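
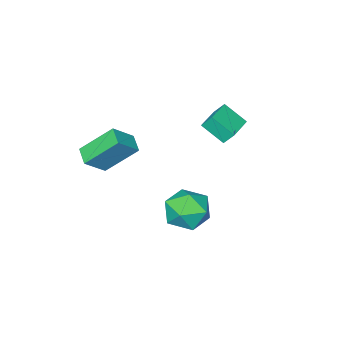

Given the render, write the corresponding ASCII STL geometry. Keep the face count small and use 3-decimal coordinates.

solid 
facet normal -0.979 0.086 -0.185
outer loop
vertex 0.008 1.575 -2.495
vertex -0.127 0.362 -2.341
vertex -0.242 1.121 -1.38
endloop
endfacet
facet normal -0.723 0.681 0.115
outer loop
vertex 0.008 1.575 -2.495
vertex -0.242 1.121 -1.38
vertex 0.586 2.022 -1.506
endloop
endfacet
facet normal -0.202 0.931 -0.303
outer loop
vertex 0.008 1.575 -2.495
vertex 0.586 2.022 -1.506
vertex 1.213 1.82 -2.545
endloop
endfacet
facet normal -0.136 0.491 -0.861
outer loop
vertex 0.008 1.575 -2.495
vertex 1.213 1.82 -2.545
vertex 0.772 0.794 -3.061
endloop
endfacet
facet normal -0.616 -0.031 -0.787
outer loop
vertex 0.008 1.575 -2.495
vertex 0.772 0.794 -3.061
vertex -0.127 0.362 -2.341
endloop
endfacet
facet normal -0.437 0.506 0.744
outer loop
vertex 0.586 2.022 -1.506
vertex -0.242 1.121 -1.38
vertex 0.808 1.086 -0.739
endloop
endfacet
facet normal -0.850 -0.458 0.260
outer loop
vertex -0.242 1.121 -1.38
vertex -0.127 0.362 -2.341
vertex 0.367 0.06 -1.255
endloop
endfacet
facet normal -0.261 -0.648 -0.715
outer loop
vertex -0.127 0.362 -2.341
vertex 0.772 0.794 -3.061
vertex 0.994 -0.142 -2.294
endloop
endfacet
facet normal 0.516 0.198 -0.834
outer loop
vertex 0.772 0.794 -3.061
vertex 1.213 1.82 -2.545
vertex 1.822 0.759 -2.42
endloop
endfacet
facet normal 0.407 0.911 0.068
outer loop
vertex 1.213 1.82 -2.545
vertex 0.586 2.022 -1.506
vertex 1.707 1.518 -1.459
endloop
endfacet
facet normal 0.136 -0.491 0.861
outer loop
vertex 1.572 0.305 -1.305
vertex 0.808 1.086 -0.739
vertex 0.367 0.06 -1.255
endloop
endfacet
facet normal 0.202 -0.931 0.303
outer loop
vertex 1.572 0.305 -1.305
vertex 0.367 0.06 -1.255
vertex 0.994 -0.142 -2.294
endloop
endfacet
facet normal 0.723 -0.681 -0.115
outer loop
vertex 1.572 0.305 -1.305
vertex 0.994 -0.142 -2.294
vertex 1.822 0.759 -2.42
endloop
endfacet
facet normal 0.979 -0.086 0.185
outer loop
vertex 1.572 0.305 -1.305
vertex 1.822 0.759 -2.42
vertex 1.707 1.518 -1.459
endloop
endfacet
facet normal 0.616 0.031 0.787
outer loop
vertex 1.572 0.305 -1.305
vertex 1.707 1.518 -1.459
vertex 0.808 1.086 -0.739
endloop
endfacet
facet normal -0.516 -0.198 0.834
outer loop
vertex 0.367 0.06 -1.255
vertex 0.808 1.086 -0.739
vertex -0.242 1.121 -1.38
endloop
endfacet
facet normal -0.407 -0.911 -0.068
outer loop
vertex 0.994 -0.142 -2.294
vertex 0.367 0.06 -1.255
vertex -0.127 0.362 -2.341
endloop
endfacet
facet normal 0.437 -0.506 -0.744
outer loop
vertex 1.822 0.759 -2.42
vertex 0.994 -0.142 -2.294
vertex 0.772 0.794 -3.061
endloop
endfacet
facet normal 0.850 0.458 -0.260
outer loop
vertex 1.707 1.518 -1.459
vertex 1.822 0.759 -2.42
vertex 1.213 1.82 -2.545
endloop
endfacet
facet normal 0.261 0.648 0.715
outer loop
vertex 0.808 1.086 -0.739
vertex 1.707 1.518 -1.459
vertex 0.586 2.022 -1.506
endloop
endfacet
facet normal -0.898 -0.436 -0.056
outer loop
vertex -3.255 -1.198 2.193
vertex -3.709 -0.155 1.343
vertex -2.998 -1.64 1.513
endloop
endfacet
facet normal 0.320 -0.735 0.598
outer loop
vertex -1.651 -0.985 1.597
vertex -3.255 -1.198 2.193
vertex -2.998 -1.64 1.513
endloop
endfacet
facet normal -0.898 -0.436 -0.056
outer loop
vertex -2.998 -1.64 1.513
vertex -3.709 -0.155 1.343
vertex -3.452 -0.596 0.663
endloop
endfacet
facet normal 0.302 -0.519 -0.799
outer loop
vertex -3.452 -0.596 0.663
vertex -1.651 -0.985 1.597
vertex -2.998 -1.64 1.513
endloop
endfacet
facet normal -0.302 0.520 0.799
outer loop
vertex -3.255 -1.198 2.193
vertex -2.362 0.5 1.427
vertex -3.709 -0.155 1.343
endloop
endfacet
facet normal 0.320 -0.735 0.598
outer loop
vertex -1.908 -0.544 2.277
vertex -3.255 -1.198 2.193
vertex -1.651 -0.985 1.597
endloop
endfacet
facet normal -0.302 0.519 0.799
outer loop
vertex -1.908 -0.544 2.277
vertex -2.362 0.5 1.427
vertex -3.255 -1.198 2.193
endloop
endfacet
facet normal -0.320 0.735 -0.598
outer loop
vertex -3.709 -0.155 1.343
vertex -2.362 0.5 1.427
vertex -3.452 -0.596 0.663
endloop
endfacet
facet normal 0.302 -0.520 -0.799
outer loop
vertex -2.105 0.058 0.747
vertex -1.651 -0.985 1.597
vertex -3.452 -0.596 0.663
endloop
endfacet
facet normal -0.319 0.735 -0.598
outer loop
vertex -3.452 -0.596 0.663
vertex -2.362 0.5 1.427
vertex -2.105 0.058 0.747
endloop
endfacet
facet normal 0.898 0.437 0.056
outer loop
vertex -2.105 0.058 0.747
vertex -1.908 -0.544 2.277
vertex -1.651 -0.985 1.597
endloop
endfacet
facet normal 0.898 0.436 0.056
outer loop
vertex -2.362 0.5 1.427
vertex -1.908 -0.544 2.277
vertex -2.105 0.058 0.747
endloop
endfacet
facet normal -0.552 0.478 0.683
outer loop
vertex 2.365 -2.373 2.531
vertex 2.75 -1.509 2.238
vertex 1.31 -2.228 1.577
endloop
endfacet
facet normal -0.388 -0.873 0.296
outer loop
vertex 2.47 -3.231 0.142
vertex 2.365 -2.373 2.531
vertex 1.31 -2.228 1.577
endloop
endfacet
facet normal -0.552 0.478 0.683
outer loop
vertex 1.31 -2.228 1.577
vertex 2.75 -1.509 2.238
vertex 1.695 -1.364 1.283
endloop
endfacet
facet normal -0.738 0.102 -0.667
outer loop
vertex 1.695 -1.364 1.283
vertex 2.47 -3.231 0.142
vertex 1.31 -2.228 1.577
endloop
endfacet
facet normal 0.737 -0.102 0.668
outer loop
vertex 2.365 -2.373 2.531
vertex 3.91 -2.512 0.803
vertex 2.75 -1.509 2.238
endloop
endfacet
facet normal -0.388 -0.873 0.296
outer loop
vertex 3.525 -3.376 1.097
vertex 2.365 -2.373 2.531
vertex 2.47 -3.231 0.142
endloop
endfacet
facet normal 0.738 -0.101 0.668
outer loop
vertex 3.525 -3.376 1.097
vertex 3.91 -2.512 0.803
vertex 2.365 -2.373 2.531
endloop
endfacet
facet normal 0.388 0.873 -0.296
outer loop
vertex 2.75 -1.509 2.238
vertex 3.91 -2.512 0.803
vertex 1.695 -1.364 1.283
endloop
endfacet
facet normal -0.737 0.102 -0.668
outer loop
vertex 2.855 -2.367 -0.151
vertex 2.47 -3.231 0.142
vertex 1.695 -1.364 1.283
endloop
endfacet
facet normal 0.388 0.873 -0.296
outer loop
vertex 1.695 -1.364 1.283
vertex 3.91 -2.512 0.803
vertex 2.855 -2.367 -0.151
endloop
endfacet
facet normal 0.553 -0.478 -0.683
outer loop
vertex 2.855 -2.367 -0.151
vertex 3.525 -3.376 1.097
vertex 2.47 -3.231 0.142
endloop
endfacet
facet normal 0.552 -0.478 -0.683
outer loop
vertex 3.91 -2.512 0.803
vertex 3.525 -3.376 1.097
vertex 2.855 -2.367 -0.151
endloop
endfacet

endsolid


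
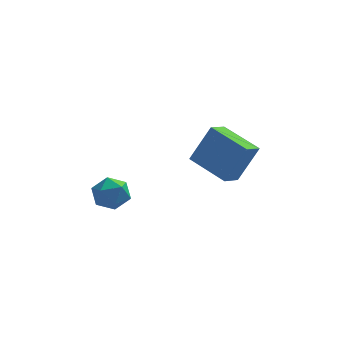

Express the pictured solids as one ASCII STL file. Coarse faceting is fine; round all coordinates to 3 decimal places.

solid 
facet normal -0.563 0.633 0.532
outer loop
vertex -0.736 -2.705 1.696
vertex -1.348 -3.321 1.782
vertex -0.711 -3.253 2.375
endloop
endfacet
facet normal 0.131 0.774 0.620
outer loop
vertex -0.736 -2.705 1.696
vertex -0.711 -3.253 2.375
vertex 0.026 -3.042 1.956
endloop
endfacet
facet normal 0.410 0.912 -0.021
outer loop
vertex -0.736 -2.705 1.696
vertex 0.026 -3.042 1.956
vertex -0.156 -2.98 1.105
endloop
endfacet
facet normal -0.110 0.856 -0.506
outer loop
vertex -0.736 -2.705 1.696
vertex -0.156 -2.98 1.105
vertex -1.005 -3.153 0.997
endloop
endfacet
facet normal -0.711 0.684 -0.164
outer loop
vertex -0.736 -2.705 1.696
vertex -1.005 -3.153 0.997
vertex -1.348 -3.321 1.782
endloop
endfacet
facet normal 0.445 0.186 0.876
outer loop
vertex 0.026 -3.042 1.956
vertex -0.711 -3.253 2.375
vertex -0.115 -3.867 2.203
endloop
endfacet
facet normal -0.678 -0.043 0.734
outer loop
vertex -0.711 -3.253 2.375
vertex -1.348 -3.321 1.782
vertex -0.964 -4.04 2.095
endloop
endfacet
facet normal -0.919 0.039 -0.393
outer loop
vertex -1.348 -3.321 1.782
vertex -1.005 -3.153 0.997
vertex -1.146 -3.978 1.244
endloop
endfacet
facet normal 0.055 0.319 -0.946
outer loop
vertex -1.005 -3.153 0.997
vertex -0.156 -2.98 1.105
vertex -0.409 -3.767 0.825
endloop
endfacet
facet normal 0.898 0.409 -0.162
outer loop
vertex -0.156 -2.98 1.105
vertex 0.026 -3.042 1.956
vertex 0.228 -3.699 1.418
endloop
endfacet
facet normal 0.110 -0.856 0.506
outer loop
vertex -0.384 -4.315 1.504
vertex -0.115 -3.867 2.203
vertex -0.964 -4.04 2.095
endloop
endfacet
facet normal -0.410 -0.912 0.021
outer loop
vertex -0.384 -4.315 1.504
vertex -0.964 -4.04 2.095
vertex -1.146 -3.978 1.244
endloop
endfacet
facet normal -0.131 -0.774 -0.620
outer loop
vertex -0.384 -4.315 1.504
vertex -1.146 -3.978 1.244
vertex -0.409 -3.767 0.825
endloop
endfacet
facet normal 0.563 -0.633 -0.532
outer loop
vertex -0.384 -4.315 1.504
vertex -0.409 -3.767 0.825
vertex 0.228 -3.699 1.418
endloop
endfacet
facet normal 0.711 -0.684 0.164
outer loop
vertex -0.384 -4.315 1.504
vertex 0.228 -3.699 1.418
vertex -0.115 -3.867 2.203
endloop
endfacet
facet normal -0.055 -0.319 0.946
outer loop
vertex -0.964 -4.04 2.095
vertex -0.115 -3.867 2.203
vertex -0.711 -3.253 2.375
endloop
endfacet
facet normal -0.898 -0.409 0.162
outer loop
vertex -1.146 -3.978 1.244
vertex -0.964 -4.04 2.095
vertex -1.348 -3.321 1.782
endloop
endfacet
facet normal -0.445 -0.186 -0.876
outer loop
vertex -0.409 -3.767 0.825
vertex -1.146 -3.978 1.244
vertex -1.005 -3.153 0.997
endloop
endfacet
facet normal 0.678 0.043 -0.734
outer loop
vertex 0.228 -3.699 1.418
vertex -0.409 -3.767 0.825
vertex -0.156 -2.98 1.105
endloop
endfacet
facet normal 0.919 -0.039 0.393
outer loop
vertex -0.115 -3.867 2.203
vertex 0.228 -3.699 1.418
vertex 0.026 -3.042 1.956
endloop
endfacet
facet normal -0.708 0.657 0.258
outer loop
vertex 3.426 -1.234 4.078
vertex 3.981 -0.478 3.676
vertex 2.557 -1.501 2.375
endloop
endfacet
facet normal -0.544 -0.741 0.394
outer loop
vertex 3.959 -2.802 1.864
vertex 3.426 -1.234 4.078
vertex 2.557 -1.501 2.375
endloop
endfacet
facet normal -0.708 0.657 0.258
outer loop
vertex 2.557 -1.501 2.375
vertex 3.981 -0.478 3.676
vertex 3.112 -0.745 1.973
endloop
endfacet
facet normal -0.450 -0.139 -0.882
outer loop
vertex 3.112 -0.745 1.973
vertex 3.959 -2.802 1.864
vertex 2.557 -1.501 2.375
endloop
endfacet
facet normal 0.450 0.139 0.882
outer loop
vertex 3.426 -1.234 4.078
vertex 5.383 -1.779 3.165
vertex 3.981 -0.478 3.676
endloop
endfacet
facet normal -0.544 -0.741 0.394
outer loop
vertex 4.828 -2.535 3.567
vertex 3.426 -1.234 4.078
vertex 3.959 -2.802 1.864
endloop
endfacet
facet normal 0.450 0.139 0.882
outer loop
vertex 4.828 -2.535 3.567
vertex 5.383 -1.779 3.165
vertex 3.426 -1.234 4.078
endloop
endfacet
facet normal 0.544 0.741 -0.394
outer loop
vertex 3.981 -0.478 3.676
vertex 5.383 -1.779 3.165
vertex 3.112 -0.745 1.973
endloop
endfacet
facet normal -0.450 -0.139 -0.882
outer loop
vertex 4.514 -2.046 1.462
vertex 3.959 -2.802 1.864
vertex 3.112 -0.745 1.973
endloop
endfacet
facet normal 0.544 0.741 -0.394
outer loop
vertex 3.112 -0.745 1.973
vertex 5.383 -1.779 3.165
vertex 4.514 -2.046 1.462
endloop
endfacet
facet normal 0.708 -0.657 -0.258
outer loop
vertex 4.514 -2.046 1.462
vertex 4.828 -2.535 3.567
vertex 3.959 -2.802 1.864
endloop
endfacet
facet normal 0.708 -0.657 -0.258
outer loop
vertex 5.383 -1.779 3.165
vertex 4.828 -2.535 3.567
vertex 4.514 -2.046 1.462
endloop
endfacet

endsolid


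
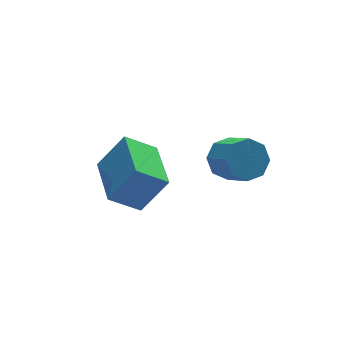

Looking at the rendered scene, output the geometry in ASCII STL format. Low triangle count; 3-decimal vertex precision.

solid 
facet normal -0.581 0.129 -0.803
outer loop
vertex -2.14 -1.475 -2.166
vertex -1.629 0.406 -2.234
vertex -1.154 -1.77 -2.927
endloop
endfacet
facet normal -0.262 -0.964 0.035
outer loop
vertex -0.271 -1.966 -1.706
vertex -2.14 -1.475 -2.166
vertex -1.154 -1.77 -2.927
endloop
endfacet
facet normal -0.581 0.129 -0.803
outer loop
vertex -1.154 -1.77 -2.927
vertex -1.629 0.406 -2.234
vertex -0.643 0.11 -2.995
endloop
endfacet
facet normal 0.770 -0.231 -0.594
outer loop
vertex -0.643 0.11 -2.995
vertex -0.271 -1.966 -1.706
vertex -1.154 -1.77 -2.927
endloop
endfacet
facet normal -0.770 0.231 0.594
outer loop
vertex -2.14 -1.475 -2.166
vertex -0.746 0.21 -1.013
vertex -1.629 0.406 -2.234
endloop
endfacet
facet normal -0.262 -0.964 0.036
outer loop
vertex -1.257 -1.67 -0.945
vertex -2.14 -1.475 -2.166
vertex -0.271 -1.966 -1.706
endloop
endfacet
facet normal -0.771 0.231 0.594
outer loop
vertex -1.257 -1.67 -0.945
vertex -0.746 0.21 -1.013
vertex -2.14 -1.475 -2.166
endloop
endfacet
facet normal 0.262 0.964 -0.035
outer loop
vertex -1.629 0.406 -2.234
vertex -0.746 0.21 -1.013
vertex -0.643 0.11 -2.995
endloop
endfacet
facet normal 0.771 -0.231 -0.594
outer loop
vertex 0.24 -0.085 -1.774
vertex -0.271 -1.966 -1.706
vertex -0.643 0.11 -2.995
endloop
endfacet
facet normal 0.262 0.965 -0.035
outer loop
vertex -0.643 0.11 -2.995
vertex -0.746 0.21 -1.013
vertex 0.24 -0.085 -1.774
endloop
endfacet
facet normal 0.581 -0.129 0.803
outer loop
vertex 0.24 -0.085 -1.774
vertex -1.257 -1.67 -0.945
vertex -0.271 -1.966 -1.706
endloop
endfacet
facet normal 0.581 -0.129 0.803
outer loop
vertex -0.746 0.21 -1.013
vertex -1.257 -1.67 -0.945
vertex 0.24 -0.085 -1.774
endloop
endfacet
facet normal -0.111 0.800 -0.590
outer loop
vertex 1.3 -2.879 0.635
vertex 1.043 -3.32 0.086
vertex 0.73 -2.944 0.654
endloop
endfacet
facet normal -0.040 0.590 0.807
outer loop
vertex 1.3 -2.879 0.635
vertex 0.73 -2.944 0.654
vertex 1.435 -3.838 1.343
endloop
endfacet
facet normal -0.039 0.590 0.806
outer loop
vertex 1.435 -3.838 1.343
vertex 0.73 -2.944 0.654
vertex 0.865 -3.903 1.363
endloop
endfacet
facet normal 0.112 -0.799 0.591
outer loop
vertex 1.435 -3.838 1.343
vertex 0.865 -3.903 1.363
vertex 1.177 -4.28 0.794
endloop
endfacet
facet normal -0.113 0.799 -0.591
outer loop
vertex 0.73 -2.944 0.654
vertex 1.043 -3.32 0.086
vertex 0.343 -3.23 0.341
endloop
endfacet
facet normal -0.730 0.337 0.595
outer loop
vertex 0.73 -2.944 0.654
vertex 0.343 -3.23 0.341
vertex 0.865 -3.903 1.363
endloop
endfacet
facet normal -0.730 0.337 0.595
outer loop
vertex 0.865 -3.903 1.363
vertex 0.343 -3.23 0.341
vertex 0.478 -4.189 1.05
endloop
endfacet
facet normal 0.112 -0.799 0.591
outer loop
vertex 0.865 -3.903 1.363
vertex 0.478 -4.189 1.05
vertex 1.177 -4.28 0.794
endloop
endfacet
facet normal -0.112 0.799 -0.591
outer loop
vertex 0.343 -3.23 0.341
vertex 1.043 -3.32 0.086
vertex 0.366 -3.569 -0.122
endloop
endfacet
facet normal -0.993 -0.114 0.034
outer loop
vertex 0.343 -3.23 0.341
vertex 0.366 -3.569 -0.122
vertex 0.478 -4.189 1.05
endloop
endfacet
facet normal -0.993 -0.114 0.034
outer loop
vertex 0.478 -4.189 1.05
vertex 0.366 -3.569 -0.122
vertex 0.501 -4.528 0.587
endloop
endfacet
facet normal 0.112 -0.799 0.591
outer loop
vertex 0.478 -4.189 1.05
vertex 0.501 -4.528 0.587
vertex 1.177 -4.28 0.794
endloop
endfacet
facet normal -0.112 0.799 -0.591
outer loop
vertex 0.366 -3.569 -0.122
vertex 1.043 -3.32 0.086
vertex 0.785 -3.762 -0.463
endloop
endfacet
facet normal -0.674 -0.498 -0.546
outer loop
vertex 0.366 -3.569 -0.122
vertex 0.785 -3.762 -0.463
vertex 0.501 -4.528 0.587
endloop
endfacet
facet normal -0.674 -0.498 -0.545
outer loop
vertex 0.501 -4.528 0.587
vertex 0.785 -3.762 -0.463
vertex 0.92 -4.721 0.245
endloop
endfacet
facet normal 0.113 -0.800 0.590
outer loop
vertex 0.501 -4.528 0.587
vertex 0.92 -4.721 0.245
vertex 1.177 -4.28 0.794
endloop
endfacet
facet normal -0.112 0.799 -0.591
outer loop
vertex 0.785 -3.762 -0.463
vertex 1.043 -3.32 0.086
vertex 1.355 -3.697 -0.483
endloop
endfacet
facet normal 0.039 -0.590 -0.807
outer loop
vertex 0.785 -3.762 -0.463
vertex 1.355 -3.697 -0.483
vertex 0.92 -4.721 0.245
endloop
endfacet
facet normal 0.040 -0.590 -0.806
outer loop
vertex 0.92 -4.721 0.245
vertex 1.355 -3.697 -0.483
vertex 1.49 -4.656 0.226
endloop
endfacet
facet normal 0.111 -0.800 0.590
outer loop
vertex 0.92 -4.721 0.245
vertex 1.49 -4.656 0.226
vertex 1.177 -4.28 0.794
endloop
endfacet
facet normal -0.112 0.799 -0.591
outer loop
vertex 1.355 -3.697 -0.483
vertex 1.043 -3.32 0.086
vertex 1.742 -3.411 -0.17
endloop
endfacet
facet normal 0.730 -0.337 -0.595
outer loop
vertex 1.355 -3.697 -0.483
vertex 1.742 -3.411 -0.17
vertex 1.49 -4.656 0.226
endloop
endfacet
facet normal 0.730 -0.337 -0.595
outer loop
vertex 1.49 -4.656 0.226
vertex 1.742 -3.411 -0.17
vertex 1.877 -4.37 0.539
endloop
endfacet
facet normal 0.113 -0.799 0.591
outer loop
vertex 1.49 -4.656 0.226
vertex 1.877 -4.37 0.539
vertex 1.177 -4.28 0.794
endloop
endfacet
facet normal -0.112 0.799 -0.591
outer loop
vertex 1.742 -3.411 -0.17
vertex 1.043 -3.32 0.086
vertex 1.719 -3.072 0.293
endloop
endfacet
facet normal 0.993 0.114 -0.034
outer loop
vertex 1.742 -3.411 -0.17
vertex 1.719 -3.072 0.293
vertex 1.877 -4.37 0.539
endloop
endfacet
facet normal 0.993 0.114 -0.034
outer loop
vertex 1.877 -4.37 0.539
vertex 1.719 -3.072 0.293
vertex 1.854 -4.031 1.002
endloop
endfacet
facet normal 0.112 -0.799 0.591
outer loop
vertex 1.877 -4.37 0.539
vertex 1.854 -4.031 1.002
vertex 1.177 -4.28 0.794
endloop
endfacet
facet normal -0.113 0.800 -0.590
outer loop
vertex 1.719 -3.072 0.293
vertex 1.043 -3.32 0.086
vertex 1.3 -2.879 0.635
endloop
endfacet
facet normal 0.674 0.498 0.545
outer loop
vertex 1.719 -3.072 0.293
vertex 1.3 -2.879 0.635
vertex 1.854 -4.031 1.002
endloop
endfacet
facet normal 0.674 0.498 0.546
outer loop
vertex 1.854 -4.031 1.002
vertex 1.3 -2.879 0.635
vertex 1.435 -3.838 1.343
endloop
endfacet
facet normal 0.112 -0.799 0.591
outer loop
vertex 1.854 -4.031 1.002
vertex 1.435 -3.838 1.343
vertex 1.177 -4.28 0.794
endloop
endfacet

endsolid


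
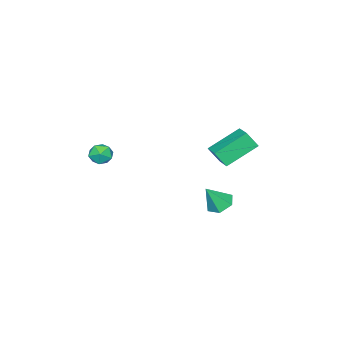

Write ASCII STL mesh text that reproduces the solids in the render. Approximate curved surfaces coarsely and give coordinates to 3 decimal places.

solid 
facet normal -0.473 0.251 -0.845
outer loop
vertex -1.581 2.436 -2.063
vertex -2.251 1.992 -1.82
vertex -2.188 2.804 -1.614
endloop
endfacet
facet normal 0.654 0.684 0.324
outer loop
vertex -1.581 2.436 -2.063
vertex -2.188 2.804 -1.614
vertex -1.489 1.588 -0.46
endloop
endfacet
facet normal -0.474 0.251 -0.844
outer loop
vertex -2.188 2.804 -1.614
vertex -2.251 1.992 -1.82
vertex -2.858 2.359 -1.37
endloop
endfacet
facet normal -0.146 0.636 0.758
outer loop
vertex -2.188 2.804 -1.614
vertex -2.858 2.359 -1.37
vertex -1.489 1.588 -0.46
endloop
endfacet
facet normal -0.474 0.251 -0.844
outer loop
vertex -2.858 2.359 -1.37
vertex -2.251 1.992 -1.82
vertex -2.921 1.547 -1.576
endloop
endfacet
facet normal -0.605 -0.151 0.782
outer loop
vertex -2.858 2.359 -1.37
vertex -2.921 1.547 -1.576
vertex -1.489 1.588 -0.46
endloop
endfacet
facet normal -0.474 0.251 -0.844
outer loop
vertex -2.921 1.547 -1.576
vertex -2.251 1.992 -1.82
vertex -2.314 1.18 -2.026
endloop
endfacet
facet normal -0.264 -0.891 0.371
outer loop
vertex -2.921 1.547 -1.576
vertex -2.314 1.18 -2.026
vertex -1.489 1.588 -0.46
endloop
endfacet
facet normal -0.473 0.251 -0.845
outer loop
vertex -2.314 1.18 -2.026
vertex -2.251 1.992 -1.82
vertex -1.644 1.624 -2.269
endloop
endfacet
facet normal 0.535 -0.842 -0.063
outer loop
vertex -2.314 1.18 -2.026
vertex -1.644 1.624 -2.269
vertex -1.489 1.588 -0.46
endloop
endfacet
facet normal -0.473 0.251 -0.845
outer loop
vertex -1.644 1.624 -2.269
vertex -2.251 1.992 -1.82
vertex -1.581 2.436 -2.063
endloop
endfacet
facet normal 0.995 -0.055 -0.086
outer loop
vertex -1.644 1.624 -2.269
vertex -1.581 2.436 -2.063
vertex -1.489 1.588 -0.46
endloop
endfacet
facet normal -0.607 -0.743 -0.282
outer loop
vertex -0.619 2.302 3.326
vertex -2.193 3.188 4.378
vertex -0.896 2.866 2.436
endloop
endfacet
facet normal 0.753 -0.424 -0.503
outer loop
vertex -0.107 3.832 2.802
vertex -0.619 2.302 3.326
vertex -0.896 2.866 2.436
endloop
endfacet
facet normal -0.607 -0.743 -0.282
outer loop
vertex -0.896 2.866 2.436
vertex -2.193 3.188 4.378
vertex -2.47 3.752 3.487
endloop
endfacet
facet normal -0.254 0.517 -0.817
outer loop
vertex -2.47 3.752 3.487
vertex -0.107 3.832 2.802
vertex -0.896 2.866 2.436
endloop
endfacet
facet normal 0.255 -0.518 0.817
outer loop
vertex -0.619 2.302 3.326
vertex -1.404 4.154 4.744
vertex -2.193 3.188 4.378
endloop
endfacet
facet normal 0.753 -0.424 -0.503
outer loop
vertex 0.17 3.268 3.693
vertex -0.619 2.302 3.326
vertex -0.107 3.832 2.802
endloop
endfacet
facet normal 0.254 -0.518 0.817
outer loop
vertex 0.17 3.268 3.693
vertex -1.404 4.154 4.744
vertex -0.619 2.302 3.326
endloop
endfacet
facet normal -0.753 0.425 0.503
outer loop
vertex -2.193 3.188 4.378
vertex -1.404 4.154 4.744
vertex -2.47 3.752 3.487
endloop
endfacet
facet normal -0.254 0.518 -0.817
outer loop
vertex -1.681 4.718 3.854
vertex -0.107 3.832 2.802
vertex -2.47 3.752 3.487
endloop
endfacet
facet normal -0.753 0.424 0.503
outer loop
vertex -2.47 3.752 3.487
vertex -1.404 4.154 4.744
vertex -1.681 4.718 3.854
endloop
endfacet
facet normal 0.607 0.743 0.282
outer loop
vertex -1.681 4.718 3.854
vertex 0.17 3.268 3.693
vertex -0.107 3.832 2.802
endloop
endfacet
facet normal 0.607 0.743 0.282
outer loop
vertex -1.404 4.154 4.744
vertex 0.17 3.268 3.693
vertex -1.681 4.718 3.854
endloop
endfacet
facet normal -0.513 0.817 0.264
outer loop
vertex 1.123 -2.603 1.675
vertex 0.474 -3.014 1.685
vertex 0.9 -2.952 2.321
endloop
endfacet
facet normal 0.157 0.845 0.511
outer loop
vertex 1.123 -2.603 1.675
vertex 0.9 -2.952 2.321
vertex 1.639 -2.964 2.114
endloop
endfacet
facet normal 0.599 0.799 -0.047
outer loop
vertex 1.123 -2.603 1.675
vertex 1.639 -2.964 2.114
vertex 1.67 -3.032 1.35
endloop
endfacet
facet normal 0.203 0.743 -0.638
outer loop
vertex 1.123 -2.603 1.675
vertex 1.67 -3.032 1.35
vertex 0.951 -3.063 1.085
endloop
endfacet
facet normal -0.484 0.753 -0.446
outer loop
vertex 1.123 -2.603 1.675
vertex 0.951 -3.063 1.085
vertex 0.474 -3.014 1.685
endloop
endfacet
facet normal 0.264 0.273 0.925
outer loop
vertex 1.639 -2.964 2.114
vertex 0.9 -2.952 2.321
vertex 1.309 -3.597 2.395
endloop
endfacet
facet normal -0.819 0.227 0.527
outer loop
vertex 0.9 -2.952 2.321
vertex 0.474 -3.014 1.685
vertex 0.59 -3.628 2.13
endloop
endfacet
facet normal -0.772 0.125 -0.624
outer loop
vertex 0.474 -3.014 1.685
vertex 0.951 -3.063 1.085
vertex 0.621 -3.696 1.366
endloop
endfacet
facet normal 0.340 0.108 -0.934
outer loop
vertex 0.951 -3.063 1.085
vertex 1.67 -3.032 1.35
vertex 1.36 -3.708 1.159
endloop
endfacet
facet normal 0.979 0.201 0.022
outer loop
vertex 1.67 -3.032 1.35
vertex 1.639 -2.964 2.114
vertex 1.786 -3.646 1.795
endloop
endfacet
facet normal -0.203 -0.743 0.638
outer loop
vertex 1.137 -4.057 1.805
vertex 1.309 -3.597 2.395
vertex 0.59 -3.628 2.13
endloop
endfacet
facet normal -0.599 -0.799 0.047
outer loop
vertex 1.137 -4.057 1.805
vertex 0.59 -3.628 2.13
vertex 0.621 -3.696 1.366
endloop
endfacet
facet normal -0.157 -0.845 -0.511
outer loop
vertex 1.137 -4.057 1.805
vertex 0.621 -3.696 1.366
vertex 1.36 -3.708 1.159
endloop
endfacet
facet normal 0.513 -0.817 -0.264
outer loop
vertex 1.137 -4.057 1.805
vertex 1.36 -3.708 1.159
vertex 1.786 -3.646 1.795
endloop
endfacet
facet normal 0.484 -0.753 0.446
outer loop
vertex 1.137 -4.057 1.805
vertex 1.786 -3.646 1.795
vertex 1.309 -3.597 2.395
endloop
endfacet
facet normal -0.340 -0.108 0.934
outer loop
vertex 0.59 -3.628 2.13
vertex 1.309 -3.597 2.395
vertex 0.9 -2.952 2.321
endloop
endfacet
facet normal -0.979 -0.201 -0.022
outer loop
vertex 0.621 -3.696 1.366
vertex 0.59 -3.628 2.13
vertex 0.474 -3.014 1.685
endloop
endfacet
facet normal -0.264 -0.273 -0.925
outer loop
vertex 1.36 -3.708 1.159
vertex 0.621 -3.696 1.366
vertex 0.951 -3.063 1.085
endloop
endfacet
facet normal 0.819 -0.227 -0.527
outer loop
vertex 1.786 -3.646 1.795
vertex 1.36 -3.708 1.159
vertex 1.67 -3.032 1.35
endloop
endfacet
facet normal 0.772 -0.125 0.624
outer loop
vertex 1.309 -3.597 2.395
vertex 1.786 -3.646 1.795
vertex 1.639 -2.964 2.114
endloop
endfacet

endsolid


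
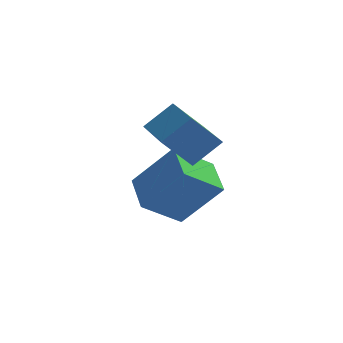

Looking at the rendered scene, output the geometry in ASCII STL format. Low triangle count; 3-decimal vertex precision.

solid 
facet normal -0.632 -0.537 0.559
outer loop
vertex 1.904 0.068 1.092
vertex 1.251 1.426 1.658
vertex 0.484 0.058 -0.523
endloop
endfacet
facet normal 0.406 -0.844 -0.352
outer loop
vertex 1.609 1.014 -1.518
vertex 1.904 0.068 1.092
vertex 0.484 0.058 -0.523
endloop
endfacet
facet normal -0.632 -0.537 0.559
outer loop
vertex 0.484 0.058 -0.523
vertex 1.251 1.426 1.658
vertex -0.169 1.417 0.043
endloop
endfacet
facet normal -0.660 -0.005 -0.751
outer loop
vertex -0.169 1.417 0.043
vertex 1.609 1.014 -1.518
vertex 0.484 0.058 -0.523
endloop
endfacet
facet normal 0.660 0.005 0.751
outer loop
vertex 1.904 0.068 1.092
vertex 2.376 2.382 0.663
vertex 1.251 1.426 1.658
endloop
endfacet
facet normal 0.405 -0.844 -0.352
outer loop
vertex 3.029 1.023 0.097
vertex 1.904 0.068 1.092
vertex 1.609 1.014 -1.518
endloop
endfacet
facet normal 0.660 0.005 0.751
outer loop
vertex 3.029 1.023 0.097
vertex 2.376 2.382 0.663
vertex 1.904 0.068 1.092
endloop
endfacet
facet normal -0.406 0.844 0.352
outer loop
vertex 1.251 1.426 1.658
vertex 2.376 2.382 0.663
vertex -0.169 1.417 0.043
endloop
endfacet
facet normal -0.660 -0.005 -0.751
outer loop
vertex 0.956 2.372 -0.952
vertex 1.609 1.014 -1.518
vertex -0.169 1.417 0.043
endloop
endfacet
facet normal -0.406 0.844 0.351
outer loop
vertex -0.169 1.417 0.043
vertex 2.376 2.382 0.663
vertex 0.956 2.372 -0.952
endloop
endfacet
facet normal 0.632 0.537 -0.559
outer loop
vertex 0.956 2.372 -0.952
vertex 3.029 1.023 0.097
vertex 1.609 1.014 -1.518
endloop
endfacet
facet normal 0.632 0.537 -0.559
outer loop
vertex 2.376 2.382 0.663
vertex 3.029 1.023 0.097
vertex 0.956 2.372 -0.952
endloop
endfacet
facet normal -0.634 -0.382 -0.673
outer loop
vertex 1.491 -1.331 2.99
vertex 0.469 0.491 2.917
vertex 2.396 -0.867 1.874
endloop
endfacet
facet normal 0.489 -0.871 0.034
outer loop
vertex 3.251 -0.351 2.783
vertex 1.491 -1.331 2.99
vertex 2.396 -0.867 1.874
endloop
endfacet
facet normal -0.633 -0.382 -0.673
outer loop
vertex 2.396 -0.867 1.874
vertex 0.469 0.491 2.917
vertex 1.374 0.955 1.802
endloop
endfacet
facet normal 0.600 0.307 -0.739
outer loop
vertex 1.374 0.955 1.802
vertex 3.251 -0.351 2.783
vertex 2.396 -0.867 1.874
endloop
endfacet
facet normal -0.600 -0.307 0.739
outer loop
vertex 1.491 -1.331 2.99
vertex 1.324 1.007 3.826
vertex 0.469 0.491 2.917
endloop
endfacet
facet normal 0.489 -0.871 0.034
outer loop
vertex 2.346 -0.815 3.898
vertex 1.491 -1.331 2.99
vertex 3.251 -0.351 2.783
endloop
endfacet
facet normal -0.600 -0.307 0.739
outer loop
vertex 2.346 -0.815 3.898
vertex 1.324 1.007 3.826
vertex 1.491 -1.331 2.99
endloop
endfacet
facet normal -0.489 0.871 -0.034
outer loop
vertex 0.469 0.491 2.917
vertex 1.324 1.007 3.826
vertex 1.374 0.955 1.802
endloop
endfacet
facet normal 0.600 0.307 -0.739
outer loop
vertex 2.229 1.471 2.71
vertex 3.251 -0.351 2.783
vertex 1.374 0.955 1.802
endloop
endfacet
facet normal -0.489 0.871 -0.034
outer loop
vertex 1.374 0.955 1.802
vertex 1.324 1.007 3.826
vertex 2.229 1.471 2.71
endloop
endfacet
facet normal 0.633 0.382 0.673
outer loop
vertex 2.229 1.471 2.71
vertex 2.346 -0.815 3.898
vertex 3.251 -0.351 2.783
endloop
endfacet
facet normal 0.634 0.382 0.673
outer loop
vertex 1.324 1.007 3.826
vertex 2.346 -0.815 3.898
vertex 2.229 1.471 2.71
endloop
endfacet

endsolid


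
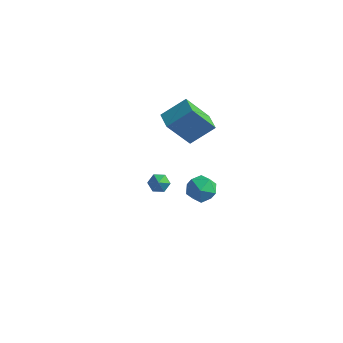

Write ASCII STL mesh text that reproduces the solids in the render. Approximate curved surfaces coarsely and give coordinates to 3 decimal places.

solid 
facet normal -0.181 0.983 -0.039
outer loop
vertex -0.454 4.56 -3.044
vertex -0.533 4.582 -2.133
vertex 0.282 4.716 -2.525
endloop
endfacet
facet normal 0.242 0.780 -0.577
outer loop
vertex -0.454 4.56 -3.044
vertex 0.282 4.716 -2.525
vertex 0.343 4.161 -3.249
endloop
endfacet
facet normal -0.104 0.282 -0.954
outer loop
vertex -0.454 4.56 -3.044
vertex 0.343 4.161 -3.249
vertex -0.435 3.684 -3.305
endloop
endfacet
facet normal -0.740 0.177 -0.648
outer loop
vertex -0.454 4.56 -3.044
vertex -0.435 3.684 -3.305
vertex -0.977 3.944 -2.615
endloop
endfacet
facet normal -0.787 0.611 -0.083
outer loop
vertex -0.454 4.56 -3.044
vertex -0.977 3.944 -2.615
vertex -0.533 4.582 -2.133
endloop
endfacet
facet normal 0.825 0.480 -0.298
outer loop
vertex 0.343 4.161 -3.249
vertex 0.282 4.716 -2.525
vertex 0.757 3.936 -2.465
endloop
endfacet
facet normal 0.143 0.807 0.573
outer loop
vertex 0.282 4.716 -2.525
vertex -0.533 4.582 -2.133
vertex 0.215 4.196 -1.775
endloop
endfacet
facet normal -0.840 0.205 0.502
outer loop
vertex -0.533 4.582 -2.133
vertex -0.977 3.944 -2.615
vertex -0.563 3.719 -1.831
endloop
endfacet
facet normal -0.764 -0.497 -0.413
outer loop
vertex -0.977 3.944 -2.615
vertex -0.435 3.684 -3.305
vertex -0.502 3.164 -2.555
endloop
endfacet
facet normal 0.266 -0.327 -0.907
outer loop
vertex -0.435 3.684 -3.305
vertex 0.343 4.161 -3.249
vertex 0.313 3.298 -2.947
endloop
endfacet
facet normal 0.740 -0.177 0.648
outer loop
vertex 0.234 3.32 -2.036
vertex 0.757 3.936 -2.465
vertex 0.215 4.196 -1.775
endloop
endfacet
facet normal 0.104 -0.282 0.954
outer loop
vertex 0.234 3.32 -2.036
vertex 0.215 4.196 -1.775
vertex -0.563 3.719 -1.831
endloop
endfacet
facet normal -0.242 -0.780 0.577
outer loop
vertex 0.234 3.32 -2.036
vertex -0.563 3.719 -1.831
vertex -0.502 3.164 -2.555
endloop
endfacet
facet normal 0.181 -0.983 0.039
outer loop
vertex 0.234 3.32 -2.036
vertex -0.502 3.164 -2.555
vertex 0.313 3.298 -2.947
endloop
endfacet
facet normal 0.787 -0.611 0.083
outer loop
vertex 0.234 3.32 -2.036
vertex 0.313 3.298 -2.947
vertex 0.757 3.936 -2.465
endloop
endfacet
facet normal 0.764 0.497 0.413
outer loop
vertex 0.215 4.196 -1.775
vertex 0.757 3.936 -2.465
vertex 0.282 4.716 -2.525
endloop
endfacet
facet normal -0.266 0.327 0.907
outer loop
vertex -0.563 3.719 -1.831
vertex 0.215 4.196 -1.775
vertex -0.533 4.582 -2.133
endloop
endfacet
facet normal -0.825 -0.480 0.298
outer loop
vertex -0.502 3.164 -2.555
vertex -0.563 3.719 -1.831
vertex -0.977 3.944 -2.615
endloop
endfacet
facet normal -0.143 -0.807 -0.573
outer loop
vertex 0.313 3.298 -2.947
vertex -0.502 3.164 -2.555
vertex -0.435 3.684 -3.305
endloop
endfacet
facet normal 0.840 -0.205 -0.502
outer loop
vertex 0.757 3.936 -2.465
vertex 0.313 3.298 -2.947
vertex 0.343 4.161 -3.249
endloop
endfacet
facet normal -0.531 -0.609 -0.589
outer loop
vertex -0.574 1.552 3.888
vertex -1.383 2.219 3.927
vertex 0.144 2.518 2.242
endloop
endfacet
facet normal 0.771 -0.636 -0.037
outer loop
vertex 0.983 3.481 3.173
vertex -0.574 1.552 3.888
vertex 0.144 2.518 2.242
endloop
endfacet
facet normal -0.531 -0.609 -0.589
outer loop
vertex 0.144 2.518 2.242
vertex -1.383 2.219 3.927
vertex -0.665 3.186 2.281
endloop
endfacet
facet normal 0.352 0.474 -0.807
outer loop
vertex -0.665 3.186 2.281
vertex 0.983 3.481 3.173
vertex 0.144 2.518 2.242
endloop
endfacet
facet normal -0.352 -0.474 0.807
outer loop
vertex -0.574 1.552 3.888
vertex -0.544 3.182 4.858
vertex -1.383 2.219 3.927
endloop
endfacet
facet normal 0.771 -0.636 -0.037
outer loop
vertex 0.265 2.514 4.819
vertex -0.574 1.552 3.888
vertex 0.983 3.481 3.173
endloop
endfacet
facet normal -0.352 -0.474 0.807
outer loop
vertex 0.265 2.514 4.819
vertex -0.544 3.182 4.858
vertex -0.574 1.552 3.888
endloop
endfacet
facet normal -0.771 0.636 0.037
outer loop
vertex -1.383 2.219 3.927
vertex -0.544 3.182 4.858
vertex -0.665 3.186 2.281
endloop
endfacet
facet normal 0.352 0.474 -0.807
outer loop
vertex 0.174 4.148 3.212
vertex 0.983 3.481 3.173
vertex -0.665 3.186 2.281
endloop
endfacet
facet normal -0.771 0.636 0.037
outer loop
vertex -0.665 3.186 2.281
vertex -0.544 3.182 4.858
vertex 0.174 4.148 3.212
endloop
endfacet
facet normal 0.531 0.609 0.589
outer loop
vertex 0.174 4.148 3.212
vertex 0.265 2.514 4.819
vertex 0.983 3.481 3.173
endloop
endfacet
facet normal 0.531 0.609 0.589
outer loop
vertex -0.544 3.182 4.858
vertex 0.265 2.514 4.819
vertex 0.174 4.148 3.212
endloop
endfacet
facet normal -0.397 0.603 -0.692
outer loop
vertex 0.715 -0.545 1.105
vertex 0.314 -0.407 1.455
vertex 0.78 -0.115 1.442
endloop
endfacet
facet normal 0.993 -0.084 -0.085
outer loop
vertex 0.715 -0.545 1.105
vertex 0.78 -0.115 1.442
vertex 0.766 -1.093 2.245
endloop
endfacet
facet normal -0.397 0.602 -0.693
outer loop
vertex 0.78 -0.115 1.442
vertex 0.314 -0.407 1.455
vertex 0.378 0.023 1.792
endloop
endfacet
facet normal 0.666 0.467 0.581
outer loop
vertex 0.78 -0.115 1.442
vertex 0.378 0.023 1.792
vertex 0.766 -1.093 2.245
endloop
endfacet
facet normal -0.397 0.602 -0.693
outer loop
vertex 0.378 0.023 1.792
vertex 0.314 -0.407 1.455
vertex -0.088 -0.269 1.805
endloop
endfacet
facet normal -0.173 0.318 0.932
outer loop
vertex 0.378 0.023 1.792
vertex -0.088 -0.269 1.805
vertex 0.766 -1.093 2.245
endloop
endfacet
facet normal -0.397 0.602 -0.693
outer loop
vertex -0.088 -0.269 1.805
vertex 0.314 -0.407 1.455
vertex -0.152 -0.699 1.468
endloop
endfacet
facet normal -0.687 -0.382 0.618
outer loop
vertex -0.088 -0.269 1.805
vertex -0.152 -0.699 1.468
vertex 0.766 -1.093 2.245
endloop
endfacet
facet normal -0.397 0.602 -0.693
outer loop
vertex -0.152 -0.699 1.468
vertex 0.314 -0.407 1.455
vertex 0.25 -0.837 1.118
endloop
endfacet
facet normal -0.360 -0.932 -0.047
outer loop
vertex -0.152 -0.699 1.468
vertex 0.25 -0.837 1.118
vertex 0.766 -1.093 2.245
endloop
endfacet
facet normal -0.397 0.602 -0.693
outer loop
vertex 0.25 -0.837 1.118
vertex 0.314 -0.407 1.455
vertex 0.715 -0.545 1.105
endloop
endfacet
facet normal 0.480 -0.782 -0.397
outer loop
vertex 0.25 -0.837 1.118
vertex 0.715 -0.545 1.105
vertex 0.766 -1.093 2.245
endloop
endfacet

endsolid


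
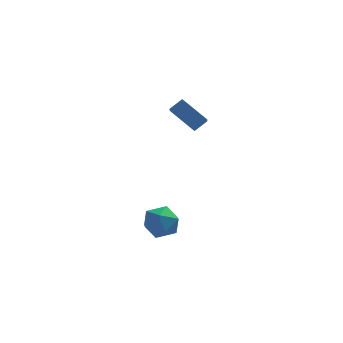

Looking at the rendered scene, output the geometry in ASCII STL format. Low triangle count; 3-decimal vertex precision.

solid 
facet normal -0.745 -0.338 -0.575
outer loop
vertex -0.682 -1.659 3.451
vertex -1.969 -0.747 4.58
vertex -0.594 -0.681 2.762
endloop
endfacet
facet normal 0.663 -0.470 -0.583
outer loop
vertex 0.129 -0.353 3.32
vertex -0.682 -1.659 3.451
vertex -0.594 -0.681 2.762
endloop
endfacet
facet normal -0.745 -0.338 -0.576
outer loop
vertex -0.594 -0.681 2.762
vertex -1.969 -0.747 4.58
vertex -1.88 0.231 3.891
endloop
endfacet
facet normal 0.074 0.815 -0.575
outer loop
vertex -1.88 0.231 3.891
vertex 0.129 -0.353 3.32
vertex -0.594 -0.681 2.762
endloop
endfacet
facet normal -0.074 -0.815 0.575
outer loop
vertex -0.682 -1.659 3.451
vertex -1.246 -0.419 5.138
vertex -1.969 -0.747 4.58
endloop
endfacet
facet normal 0.663 -0.470 -0.582
outer loop
vertex 0.04 -1.331 4.009
vertex -0.682 -1.659 3.451
vertex 0.129 -0.353 3.32
endloop
endfacet
facet normal -0.074 -0.815 0.575
outer loop
vertex 0.04 -1.331 4.009
vertex -1.246 -0.419 5.138
vertex -0.682 -1.659 3.451
endloop
endfacet
facet normal -0.663 0.471 0.582
outer loop
vertex -1.969 -0.747 4.58
vertex -1.246 -0.419 5.138
vertex -1.88 0.231 3.891
endloop
endfacet
facet normal 0.074 0.815 -0.575
outer loop
vertex -1.158 0.559 4.449
vertex 0.129 -0.353 3.32
vertex -1.88 0.231 3.891
endloop
endfacet
facet normal -0.663 0.470 0.582
outer loop
vertex -1.88 0.231 3.891
vertex -1.246 -0.419 5.138
vertex -1.158 0.559 4.449
endloop
endfacet
facet normal 0.745 0.338 0.576
outer loop
vertex -1.158 0.559 4.449
vertex 0.04 -1.331 4.009
vertex 0.129 -0.353 3.32
endloop
endfacet
facet normal 0.745 0.338 0.575
outer loop
vertex -1.246 -0.419 5.138
vertex 0.04 -1.331 4.009
vertex -1.158 0.559 4.449
endloop
endfacet
facet normal -0.698 0.708 0.103
outer loop
vertex -2.708 -1.841 -2.99
vertex -3.481 -2.523 -3.538
vertex -3.369 -2.582 -2.378
endloop
endfacet
facet normal -0.229 0.733 0.640
outer loop
vertex -2.708 -1.841 -2.99
vertex -3.369 -2.582 -2.378
vertex -2.239 -2.457 -2.117
endloop
endfacet
facet normal 0.420 0.832 0.361
outer loop
vertex -2.708 -1.841 -2.99
vertex -2.239 -2.457 -2.117
vertex -1.651 -2.32 -3.116
endloop
endfacet
facet normal 0.352 0.869 -0.348
outer loop
vertex -2.708 -1.841 -2.99
vertex -1.651 -2.32 -3.116
vertex -2.419 -2.36 -3.994
endloop
endfacet
facet normal -0.339 0.792 -0.507
outer loop
vertex -2.708 -1.841 -2.99
vertex -2.419 -2.36 -3.994
vertex -3.481 -2.523 -3.538
endloop
endfacet
facet normal -0.234 0.098 0.967
outer loop
vertex -2.239 -2.457 -2.117
vertex -3.369 -2.582 -2.378
vertex -2.721 -3.52 -2.126
endloop
endfacet
facet normal -0.993 0.059 0.099
outer loop
vertex -3.369 -2.582 -2.378
vertex -3.481 -2.523 -3.538
vertex -3.489 -3.56 -3.004
endloop
endfacet
facet normal -0.412 0.194 -0.890
outer loop
vertex -3.481 -2.523 -3.538
vertex -2.419 -2.36 -3.994
vertex -2.901 -3.423 -4.003
endloop
endfacet
facet normal 0.706 0.318 -0.632
outer loop
vertex -2.419 -2.36 -3.994
vertex -1.651 -2.32 -3.116
vertex -1.771 -3.298 -3.742
endloop
endfacet
facet normal 0.816 0.259 0.516
outer loop
vertex -1.651 -2.32 -3.116
vertex -2.239 -2.457 -2.117
vertex -1.659 -3.357 -2.582
endloop
endfacet
facet normal -0.352 -0.869 0.348
outer loop
vertex -2.432 -4.039 -3.13
vertex -2.721 -3.52 -2.126
vertex -3.489 -3.56 -3.004
endloop
endfacet
facet normal -0.420 -0.832 -0.361
outer loop
vertex -2.432 -4.039 -3.13
vertex -3.489 -3.56 -3.004
vertex -2.901 -3.423 -4.003
endloop
endfacet
facet normal 0.229 -0.733 -0.640
outer loop
vertex -2.432 -4.039 -3.13
vertex -2.901 -3.423 -4.003
vertex -1.771 -3.298 -3.742
endloop
endfacet
facet normal 0.698 -0.708 -0.103
outer loop
vertex -2.432 -4.039 -3.13
vertex -1.771 -3.298 -3.742
vertex -1.659 -3.357 -2.582
endloop
endfacet
facet normal 0.339 -0.792 0.507
outer loop
vertex -2.432 -4.039 -3.13
vertex -1.659 -3.357 -2.582
vertex -2.721 -3.52 -2.126
endloop
endfacet
facet normal -0.706 -0.318 0.632
outer loop
vertex -3.489 -3.56 -3.004
vertex -2.721 -3.52 -2.126
vertex -3.369 -2.582 -2.378
endloop
endfacet
facet normal -0.816 -0.259 -0.516
outer loop
vertex -2.901 -3.423 -4.003
vertex -3.489 -3.56 -3.004
vertex -3.481 -2.523 -3.538
endloop
endfacet
facet normal 0.234 -0.098 -0.967
outer loop
vertex -1.771 -3.298 -3.742
vertex -2.901 -3.423 -4.003
vertex -2.419 -2.36 -3.994
endloop
endfacet
facet normal 0.993 -0.059 -0.099
outer loop
vertex -1.659 -3.357 -2.582
vertex -1.771 -3.298 -3.742
vertex -1.651 -2.32 -3.116
endloop
endfacet
facet normal 0.412 -0.194 0.890
outer loop
vertex -2.721 -3.52 -2.126
vertex -1.659 -3.357 -2.582
vertex -2.239 -2.457 -2.117
endloop
endfacet

endsolid


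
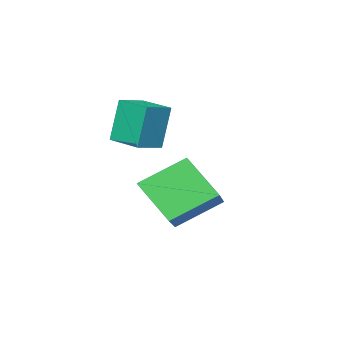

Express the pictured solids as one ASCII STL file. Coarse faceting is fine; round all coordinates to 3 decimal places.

solid 
facet normal -0.789 0.330 0.518
outer loop
vertex -0.77 -0.045 0.287
vertex 0.468 1.306 1.312
vertex -1.121 1.356 -1.139
endloop
endfacet
facet normal -0.589 -0.644 -0.488
outer loop
vertex 0.512 0.674 -2.212
vertex -0.77 -0.045 0.287
vertex -1.121 1.356 -1.139
endloop
endfacet
facet normal -0.789 0.330 0.518
outer loop
vertex -1.121 1.356 -1.139
vertex 0.468 1.306 1.312
vertex 0.117 2.708 -0.114
endloop
endfacet
facet normal -0.173 0.691 -0.702
outer loop
vertex 0.117 2.708 -0.114
vertex 0.512 0.674 -2.212
vertex -1.121 1.356 -1.139
endloop
endfacet
facet normal 0.173 -0.691 0.702
outer loop
vertex -0.77 -0.045 0.287
vertex 2.101 0.624 0.239
vertex 0.468 1.306 1.312
endloop
endfacet
facet normal -0.590 -0.644 -0.488
outer loop
vertex 0.863 -0.728 -0.786
vertex -0.77 -0.045 0.287
vertex 0.512 0.674 -2.212
endloop
endfacet
facet normal 0.173 -0.691 0.702
outer loop
vertex 0.863 -0.728 -0.786
vertex 2.101 0.624 0.239
vertex -0.77 -0.045 0.287
endloop
endfacet
facet normal 0.589 0.644 0.488
outer loop
vertex 0.468 1.306 1.312
vertex 2.101 0.624 0.239
vertex 0.117 2.708 -0.114
endloop
endfacet
facet normal -0.172 0.691 -0.702
outer loop
vertex 1.75 2.025 -1.187
vertex 0.512 0.674 -2.212
vertex 0.117 2.708 -0.114
endloop
endfacet
facet normal 0.590 0.644 0.488
outer loop
vertex 0.117 2.708 -0.114
vertex 2.101 0.624 0.239
vertex 1.75 2.025 -1.187
endloop
endfacet
facet normal 0.789 -0.330 -0.518
outer loop
vertex 1.75 2.025 -1.187
vertex 0.863 -0.728 -0.786
vertex 0.512 0.674 -2.212
endloop
endfacet
facet normal 0.789 -0.330 -0.518
outer loop
vertex 2.101 0.624 0.239
vertex 0.863 -0.728 -0.786
vertex 1.75 2.025 -1.187
endloop
endfacet
facet normal -0.966 -0.115 -0.230
outer loop
vertex 0.471 -1.302 3.359
vertex 0.301 0.158 3.345
vertex 0.898 -1.271 1.549
endloop
endfacet
facet normal 0.115 -0.993 0.010
outer loop
vertex 2.019 -1.138 1.815
vertex 0.471 -1.302 3.359
vertex 0.898 -1.271 1.549
endloop
endfacet
facet normal -0.966 -0.115 -0.230
outer loop
vertex 0.898 -1.271 1.549
vertex 0.301 0.158 3.345
vertex 0.728 0.19 1.534
endloop
endfacet
facet normal 0.229 0.017 -0.973
outer loop
vertex 0.728 0.19 1.534
vertex 2.019 -1.138 1.815
vertex 0.898 -1.271 1.549
endloop
endfacet
facet normal -0.229 -0.017 0.973
outer loop
vertex 0.471 -1.302 3.359
vertex 1.422 0.291 3.611
vertex 0.301 0.158 3.345
endloop
endfacet
facet normal 0.115 -0.993 0.009
outer loop
vertex 1.592 -1.17 3.626
vertex 0.471 -1.302 3.359
vertex 2.019 -1.138 1.815
endloop
endfacet
facet normal -0.230 -0.017 0.973
outer loop
vertex 1.592 -1.17 3.626
vertex 1.422 0.291 3.611
vertex 0.471 -1.302 3.359
endloop
endfacet
facet normal -0.116 0.993 -0.010
outer loop
vertex 0.301 0.158 3.345
vertex 1.422 0.291 3.611
vertex 0.728 0.19 1.534
endloop
endfacet
facet normal 0.230 0.017 -0.973
outer loop
vertex 1.849 0.322 1.801
vertex 2.019 -1.138 1.815
vertex 0.728 0.19 1.534
endloop
endfacet
facet normal -0.115 0.993 -0.010
outer loop
vertex 0.728 0.19 1.534
vertex 1.422 0.291 3.611
vertex 1.849 0.322 1.801
endloop
endfacet
facet normal 0.966 0.115 0.230
outer loop
vertex 1.849 0.322 1.801
vertex 1.592 -1.17 3.626
vertex 2.019 -1.138 1.815
endloop
endfacet
facet normal 0.966 0.115 0.230
outer loop
vertex 1.422 0.291 3.611
vertex 1.592 -1.17 3.626
vertex 1.849 0.322 1.801
endloop
endfacet

endsolid


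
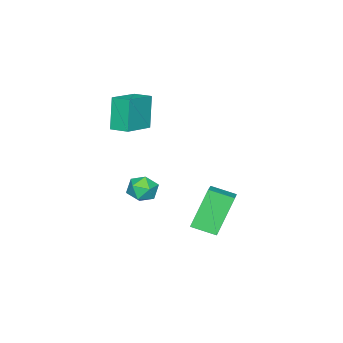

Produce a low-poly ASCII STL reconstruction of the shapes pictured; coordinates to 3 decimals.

solid 
facet normal -0.174 0.681 0.711
outer loop
vertex -2.656 -1.935 -2.121
vertex -2.3 -2.423 -1.566
vertex -1.85 -1.876 -1.98
endloop
endfacet
facet normal -0.086 0.993 0.076
outer loop
vertex -2.656 -1.935 -2.121
vertex -1.85 -1.876 -1.98
vertex -2.135 -1.842 -2.748
endloop
endfacet
facet normal -0.576 0.729 -0.370
outer loop
vertex -2.656 -1.935 -2.121
vertex -2.135 -1.842 -2.748
vertex -2.761 -2.368 -2.81
endloop
endfacet
facet normal -0.968 0.252 -0.011
outer loop
vertex -2.656 -1.935 -2.121
vertex -2.761 -2.368 -2.81
vertex -2.863 -2.728 -2.079
endloop
endfacet
facet normal -0.720 0.223 0.658
outer loop
vertex -2.656 -1.935 -2.121
vertex -2.863 -2.728 -2.079
vertex -2.3 -2.423 -1.566
endloop
endfacet
facet normal 0.557 0.812 -0.171
outer loop
vertex -2.135 -1.842 -2.748
vertex -1.85 -1.876 -1.98
vertex -1.457 -2.272 -2.581
endloop
endfacet
facet normal 0.415 0.307 0.857
outer loop
vertex -1.85 -1.876 -1.98
vertex -2.3 -2.423 -1.566
vertex -1.559 -2.632 -1.85
endloop
endfacet
facet normal -0.466 -0.435 0.770
outer loop
vertex -2.3 -2.423 -1.566
vertex -2.863 -2.728 -2.079
vertex -2.185 -3.158 -1.912
endloop
endfacet
facet normal -0.867 -0.388 -0.312
outer loop
vertex -2.863 -2.728 -2.079
vertex -2.761 -2.368 -2.81
vertex -2.47 -3.124 -2.68
endloop
endfacet
facet normal -0.234 0.384 -0.893
outer loop
vertex -2.761 -2.368 -2.81
vertex -2.135 -1.842 -2.748
vertex -2.02 -2.577 -3.094
endloop
endfacet
facet normal 0.968 -0.252 0.011
outer loop
vertex -1.664 -3.065 -2.539
vertex -1.457 -2.272 -2.581
vertex -1.559 -2.632 -1.85
endloop
endfacet
facet normal 0.576 -0.729 0.370
outer loop
vertex -1.664 -3.065 -2.539
vertex -1.559 -2.632 -1.85
vertex -2.185 -3.158 -1.912
endloop
endfacet
facet normal 0.086 -0.993 -0.076
outer loop
vertex -1.664 -3.065 -2.539
vertex -2.185 -3.158 -1.912
vertex -2.47 -3.124 -2.68
endloop
endfacet
facet normal 0.174 -0.681 -0.711
outer loop
vertex -1.664 -3.065 -2.539
vertex -2.47 -3.124 -2.68
vertex -2.02 -2.577 -3.094
endloop
endfacet
facet normal 0.720 -0.223 -0.658
outer loop
vertex -1.664 -3.065 -2.539
vertex -2.02 -2.577 -3.094
vertex -1.457 -2.272 -2.581
endloop
endfacet
facet normal 0.867 0.388 0.312
outer loop
vertex -1.559 -2.632 -1.85
vertex -1.457 -2.272 -2.581
vertex -1.85 -1.876 -1.98
endloop
endfacet
facet normal 0.234 -0.384 0.893
outer loop
vertex -2.185 -3.158 -1.912
vertex -1.559 -2.632 -1.85
vertex -2.3 -2.423 -1.566
endloop
endfacet
facet normal -0.557 -0.812 0.171
outer loop
vertex -2.47 -3.124 -2.68
vertex -2.185 -3.158 -1.912
vertex -2.863 -2.728 -2.079
endloop
endfacet
facet normal -0.415 -0.307 -0.857
outer loop
vertex -2.02 -2.577 -3.094
vertex -2.47 -3.124 -2.68
vertex -2.761 -2.368 -2.81
endloop
endfacet
facet normal 0.466 0.435 -0.770
outer loop
vertex -1.457 -2.272 -2.581
vertex -2.02 -2.577 -3.094
vertex -2.135 -1.842 -2.748
endloop
endfacet
facet normal -0.955 0.032 -0.296
outer loop
vertex -2.411 -3.081 3.618
vertex -2.425 -2.133 3.765
vertex -1.878 -2.812 1.931
endloop
endfacet
facet normal 0.014 -0.988 -0.153
outer loop
vertex -0.255 -2.867 2.435
vertex -2.411 -3.081 3.618
vertex -1.878 -2.812 1.931
endloop
endfacet
facet normal -0.954 0.033 -0.297
outer loop
vertex -1.878 -2.812 1.931
vertex -2.425 -2.133 3.765
vertex -1.891 -1.864 2.078
endloop
endfacet
facet normal 0.298 0.150 -0.943
outer loop
vertex -1.891 -1.864 2.078
vertex -0.255 -2.867 2.435
vertex -1.878 -2.812 1.931
endloop
endfacet
facet normal -0.298 -0.151 0.943
outer loop
vertex -2.411 -3.081 3.618
vertex -0.802 -2.188 4.269
vertex -2.425 -2.133 3.765
endloop
endfacet
facet normal 0.014 -0.988 -0.153
outer loop
vertex -0.789 -3.136 4.122
vertex -2.411 -3.081 3.618
vertex -0.255 -2.867 2.435
endloop
endfacet
facet normal -0.298 -0.150 0.943
outer loop
vertex -0.789 -3.136 4.122
vertex -0.802 -2.188 4.269
vertex -2.411 -3.081 3.618
endloop
endfacet
facet normal -0.014 0.988 0.153
outer loop
vertex -2.425 -2.133 3.765
vertex -0.802 -2.188 4.269
vertex -1.891 -1.864 2.078
endloop
endfacet
facet normal 0.298 0.151 -0.943
outer loop
vertex -0.269 -1.919 2.582
vertex -0.255 -2.867 2.435
vertex -1.891 -1.864 2.078
endloop
endfacet
facet normal -0.014 0.988 0.153
outer loop
vertex -1.891 -1.864 2.078
vertex -0.802 -2.188 4.269
vertex -0.269 -1.919 2.582
endloop
endfacet
facet normal 0.954 -0.032 0.297
outer loop
vertex -0.269 -1.919 2.582
vertex -0.789 -3.136 4.122
vertex -0.255 -2.867 2.435
endloop
endfacet
facet normal 0.955 -0.033 0.296
outer loop
vertex -0.802 -2.188 4.269
vertex -0.789 -3.136 4.122
vertex -0.269 -1.919 2.582
endloop
endfacet
facet normal -0.795 -0.434 -0.424
outer loop
vertex -1.633 1.533 -0.419
vertex -2.04 2.635 -0.783
vertex -0.54 1.328 -2.259
endloop
endfacet
facet normal 0.331 -0.896 0.296
outer loop
vertex 0.7 2.005 -1.597
vertex -1.633 1.533 -0.419
vertex -0.54 1.328 -2.259
endloop
endfacet
facet normal -0.795 -0.433 -0.424
outer loop
vertex -0.54 1.328 -2.259
vertex -2.04 2.635 -0.783
vertex -0.947 2.431 -2.623
endloop
endfacet
facet normal 0.509 -0.095 -0.856
outer loop
vertex -0.947 2.431 -2.623
vertex 0.7 2.005 -1.597
vertex -0.54 1.328 -2.259
endloop
endfacet
facet normal -0.509 0.095 0.856
outer loop
vertex -1.633 1.533 -0.419
vertex -0.8 3.312 -0.121
vertex -2.04 2.635 -0.783
endloop
endfacet
facet normal 0.331 -0.896 0.296
outer loop
vertex -0.393 2.209 0.243
vertex -1.633 1.533 -0.419
vertex 0.7 2.005 -1.597
endloop
endfacet
facet normal -0.509 0.095 0.856
outer loop
vertex -0.393 2.209 0.243
vertex -0.8 3.312 -0.121
vertex -1.633 1.533 -0.419
endloop
endfacet
facet normal -0.331 0.896 -0.296
outer loop
vertex -2.04 2.635 -0.783
vertex -0.8 3.312 -0.121
vertex -0.947 2.431 -2.623
endloop
endfacet
facet normal 0.509 -0.095 -0.856
outer loop
vertex 0.293 3.107 -1.961
vertex 0.7 2.005 -1.597
vertex -0.947 2.431 -2.623
endloop
endfacet
facet normal -0.330 0.896 -0.296
outer loop
vertex -0.947 2.431 -2.623
vertex -0.8 3.312 -0.121
vertex 0.293 3.107 -1.961
endloop
endfacet
facet normal 0.795 0.434 0.424
outer loop
vertex 0.293 3.107 -1.961
vertex -0.393 2.209 0.243
vertex 0.7 2.005 -1.597
endloop
endfacet
facet normal 0.795 0.433 0.424
outer loop
vertex -0.8 3.312 -0.121
vertex -0.393 2.209 0.243
vertex 0.293 3.107 -1.961
endloop
endfacet

endsolid


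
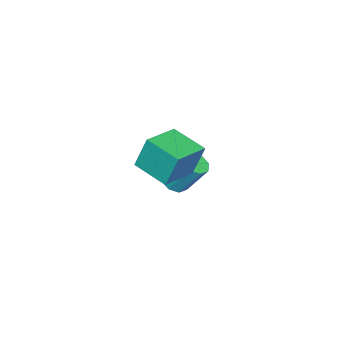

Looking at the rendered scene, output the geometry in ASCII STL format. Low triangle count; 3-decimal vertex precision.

solid 
facet normal -0.985 0.102 -0.142
outer loop
vertex 2.287 -2.388 1.743
vertex 2.476 -1.097 1.359
vertex 2.426 -2.778 0.5
endloop
endfacet
facet normal -0.139 -0.949 0.282
outer loop
vertex 3.824 -2.923 0.701
vertex 2.287 -2.388 1.743
vertex 2.426 -2.778 0.5
endloop
endfacet
facet normal -0.985 0.101 -0.141
outer loop
vertex 2.426 -2.778 0.5
vertex 2.476 -1.097 1.359
vertex 2.614 -1.487 0.116
endloop
endfacet
facet normal 0.106 -0.298 -0.949
outer loop
vertex 2.614 -1.487 0.116
vertex 3.824 -2.923 0.701
vertex 2.426 -2.778 0.5
endloop
endfacet
facet normal -0.106 0.298 0.949
outer loop
vertex 2.287 -2.388 1.743
vertex 3.874 -1.242 1.56
vertex 2.476 -1.097 1.359
endloop
endfacet
facet normal -0.139 -0.949 0.282
outer loop
vertex 3.686 -2.533 1.944
vertex 2.287 -2.388 1.743
vertex 3.824 -2.923 0.701
endloop
endfacet
facet normal -0.105 0.298 0.949
outer loop
vertex 3.686 -2.533 1.944
vertex 3.874 -1.242 1.56
vertex 2.287 -2.388 1.743
endloop
endfacet
facet normal 0.139 0.949 -0.282
outer loop
vertex 2.476 -1.097 1.359
vertex 3.874 -1.242 1.56
vertex 2.614 -1.487 0.116
endloop
endfacet
facet normal 0.105 -0.298 -0.949
outer loop
vertex 4.013 -1.632 0.317
vertex 3.824 -2.923 0.701
vertex 2.614 -1.487 0.116
endloop
endfacet
facet normal 0.139 0.949 -0.282
outer loop
vertex 2.614 -1.487 0.116
vertex 3.874 -1.242 1.56
vertex 4.013 -1.632 0.317
endloop
endfacet
facet normal 0.985 -0.102 0.141
outer loop
vertex 4.013 -1.632 0.317
vertex 3.686 -2.533 1.944
vertex 3.824 -2.923 0.701
endloop
endfacet
facet normal 0.985 -0.101 0.142
outer loop
vertex 3.874 -1.242 1.56
vertex 3.686 -2.533 1.944
vertex 4.013 -1.632 0.317
endloop
endfacet
facet normal 0.037 -0.556 -0.830
outer loop
vertex -0.493 -3.932 -3.596
vertex -0.813 -4.31 -3.357
vertex -0.903 -3.861 -3.662
endloop
endfacet
facet normal 0.227 0.813 -0.536
outer loop
vertex -0.493 -3.932 -3.596
vertex -0.903 -3.861 -3.662
vertex -0.547 -3.092 -2.343
endloop
endfacet
facet normal 0.226 0.814 -0.535
outer loop
vertex -0.547 -3.092 -2.343
vertex -0.903 -3.861 -3.662
vertex -0.957 -3.021 -2.408
endloop
endfacet
facet normal -0.035 0.557 0.830
outer loop
vertex -0.547 -3.092 -2.343
vertex -0.957 -3.021 -2.408
vertex -0.867 -3.47 -2.103
endloop
endfacet
facet normal 0.036 -0.557 -0.830
outer loop
vertex -0.903 -3.861 -3.662
vertex -0.813 -4.31 -3.357
vertex -1.26 -4.054 -3.548
endloop
endfacet
facet normal -0.531 0.694 -0.487
outer loop
vertex -0.903 -3.861 -3.662
vertex -1.26 -4.054 -3.548
vertex -0.957 -3.021 -2.408
endloop
endfacet
facet normal -0.528 0.694 -0.489
outer loop
vertex -0.957 -3.021 -2.408
vertex -1.26 -4.054 -3.548
vertex -1.314 -3.213 -2.295
endloop
endfacet
facet normal -0.037 0.557 0.830
outer loop
vertex -0.957 -3.021 -2.408
vertex -1.314 -3.213 -2.295
vertex -0.867 -3.47 -2.103
endloop
endfacet
facet normal 0.035 -0.558 -0.829
outer loop
vertex -1.26 -4.054 -3.548
vertex -0.813 -4.31 -3.357
vertex -1.355 -4.396 -3.322
endloop
endfacet
facet normal -0.974 0.168 -0.155
outer loop
vertex -1.26 -4.054 -3.548
vertex -1.355 -4.396 -3.322
vertex -1.314 -3.213 -2.295
endloop
endfacet
facet normal -0.974 0.168 -0.154
outer loop
vertex -1.314 -3.213 -2.295
vertex -1.355 -4.396 -3.322
vertex -1.409 -3.556 -2.069
endloop
endfacet
facet normal -0.036 0.557 0.830
outer loop
vertex -1.314 -3.213 -2.295
vertex -1.409 -3.556 -2.069
vertex -0.867 -3.47 -2.103
endloop
endfacet
facet normal 0.035 -0.556 -0.830
outer loop
vertex -1.355 -4.396 -3.322
vertex -0.813 -4.31 -3.357
vertex -1.133 -4.688 -3.117
endloop
endfacet
facet normal -0.848 -0.456 0.269
outer loop
vertex -1.355 -4.396 -3.322
vertex -1.133 -4.688 -3.117
vertex -1.409 -3.556 -2.069
endloop
endfacet
facet normal -0.848 -0.456 0.269
outer loop
vertex -1.409 -3.556 -2.069
vertex -1.133 -4.688 -3.117
vertex -1.187 -3.848 -1.864
endloop
endfacet
facet normal -0.036 0.556 0.831
outer loop
vertex -1.409 -3.556 -2.069
vertex -1.187 -3.848 -1.864
vertex -0.867 -3.47 -2.103
endloop
endfacet
facet normal 0.035 -0.557 -0.830
outer loop
vertex -1.133 -4.688 -3.117
vertex -0.813 -4.31 -3.357
vertex -0.723 -4.759 -3.052
endloop
endfacet
facet normal -0.226 -0.814 0.536
outer loop
vertex -1.133 -4.688 -3.117
vertex -0.723 -4.759 -3.052
vertex -1.187 -3.848 -1.864
endloop
endfacet
facet normal -0.227 -0.814 0.535
outer loop
vertex -1.187 -3.848 -1.864
vertex -0.723 -4.759 -3.052
vertex -0.777 -3.919 -1.798
endloop
endfacet
facet normal -0.037 0.556 0.830
outer loop
vertex -1.187 -3.848 -1.864
vertex -0.777 -3.919 -1.798
vertex -0.867 -3.47 -2.103
endloop
endfacet
facet normal 0.037 -0.557 -0.830
outer loop
vertex -0.723 -4.759 -3.052
vertex -0.813 -4.31 -3.357
vertex -0.366 -4.567 -3.165
endloop
endfacet
facet normal 0.528 -0.695 0.488
outer loop
vertex -0.723 -4.759 -3.052
vertex -0.366 -4.567 -3.165
vertex -0.777 -3.919 -1.798
endloop
endfacet
facet normal 0.531 -0.693 0.488
outer loop
vertex -0.777 -3.919 -1.798
vertex -0.366 -4.567 -3.165
vertex -0.42 -3.726 -1.912
endloop
endfacet
facet normal -0.036 0.557 0.830
outer loop
vertex -0.777 -3.919 -1.798
vertex -0.42 -3.726 -1.912
vertex -0.867 -3.47 -2.103
endloop
endfacet
facet normal 0.036 -0.557 -0.830
outer loop
vertex -0.366 -4.567 -3.165
vertex -0.813 -4.31 -3.357
vertex -0.271 -4.224 -3.391
endloop
endfacet
facet normal 0.974 -0.168 0.155
outer loop
vertex -0.366 -4.567 -3.165
vertex -0.271 -4.224 -3.391
vertex -0.42 -3.726 -1.912
endloop
endfacet
facet normal 0.974 -0.168 0.155
outer loop
vertex -0.42 -3.726 -1.912
vertex -0.271 -4.224 -3.391
vertex -0.325 -3.384 -2.138
endloop
endfacet
facet normal -0.035 0.558 0.829
outer loop
vertex -0.42 -3.726 -1.912
vertex -0.325 -3.384 -2.138
vertex -0.867 -3.47 -2.103
endloop
endfacet
facet normal 0.036 -0.556 -0.831
outer loop
vertex -0.271 -4.224 -3.391
vertex -0.813 -4.31 -3.357
vertex -0.493 -3.932 -3.596
endloop
endfacet
facet normal 0.848 0.456 -0.269
outer loop
vertex -0.271 -4.224 -3.391
vertex -0.493 -3.932 -3.596
vertex -0.325 -3.384 -2.138
endloop
endfacet
facet normal 0.848 0.456 -0.269
outer loop
vertex -0.325 -3.384 -2.138
vertex -0.493 -3.932 -3.596
vertex -0.547 -3.092 -2.343
endloop
endfacet
facet normal -0.035 0.556 0.830
outer loop
vertex -0.325 -3.384 -2.138
vertex -0.547 -3.092 -2.343
vertex -0.867 -3.47 -2.103
endloop
endfacet

endsolid


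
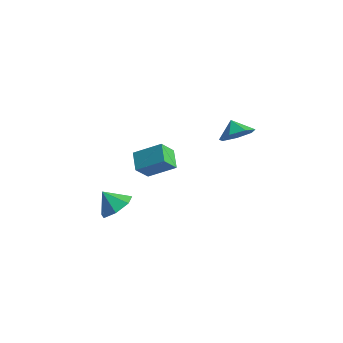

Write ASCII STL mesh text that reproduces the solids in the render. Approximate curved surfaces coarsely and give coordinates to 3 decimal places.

solid 
facet normal 0.677 0.107 -0.728
outer loop
vertex 1.113 -3.222 0.764
vertex 0.353 -3.311 0.044
vertex 0.715 -2.442 0.509
endloop
endfacet
facet normal 0.074 0.344 0.936
outer loop
vertex 1.113 -3.222 0.764
vertex 0.715 -2.442 0.509
vertex -0.513 -3.449 0.976
endloop
endfacet
facet normal 0.677 0.108 -0.728
outer loop
vertex 0.715 -2.442 0.509
vertex 0.353 -3.311 0.044
vertex 0.045 -2.317 -0.095
endloop
endfacet
facet normal -0.379 0.728 0.571
outer loop
vertex 0.715 -2.442 0.509
vertex 0.045 -2.317 -0.095
vertex -0.513 -3.449 0.976
endloop
endfacet
facet normal 0.677 0.108 -0.728
outer loop
vertex 0.045 -2.317 -0.095
vertex 0.353 -3.311 0.044
vertex -0.393 -2.94 -0.595
endloop
endfacet
facet normal -0.851 0.516 0.102
outer loop
vertex 0.045 -2.317 -0.095
vertex -0.393 -2.94 -0.595
vertex -0.513 -3.449 0.976
endloop
endfacet
facet normal 0.677 0.107 -0.728
outer loop
vertex -0.393 -2.94 -0.595
vertex 0.353 -3.311 0.044
vertex -0.269 -3.843 -0.613
endloop
endfacet
facet normal -0.984 -0.133 -0.118
outer loop
vertex -0.393 -2.94 -0.595
vertex -0.269 -3.843 -0.613
vertex -0.513 -3.449 0.976
endloop
endfacet
facet normal 0.677 0.108 -0.728
outer loop
vertex -0.269 -3.843 -0.613
vertex 0.353 -3.311 0.044
vertex 0.323 -4.345 -0.137
endloop
endfacet
facet normal -0.680 -0.729 0.076
outer loop
vertex -0.269 -3.843 -0.613
vertex 0.323 -4.345 -0.137
vertex -0.513 -3.449 0.976
endloop
endfacet
facet normal 0.677 0.108 -0.728
outer loop
vertex 0.323 -4.345 -0.137
vertex 0.353 -3.311 0.044
vertex 0.938 -4.069 0.476
endloop
endfacet
facet normal -0.167 -0.825 0.539
outer loop
vertex 0.323 -4.345 -0.137
vertex 0.938 -4.069 0.476
vertex -0.513 -3.449 0.976
endloop
endfacet
facet normal 0.677 0.108 -0.728
outer loop
vertex 0.938 -4.069 0.476
vertex 0.353 -3.311 0.044
vertex 1.113 -3.222 0.764
endloop
endfacet
facet normal 0.169 -0.348 0.922
outer loop
vertex 0.938 -4.069 0.476
vertex 1.113 -3.222 0.764
vertex -0.513 -3.449 0.976
endloop
endfacet
facet normal 0.714 -0.398 -0.576
outer loop
vertex 3.742 3.594 3.547
vertex 3.115 3.711 2.688
vertex 3.826 4.4 3.094
endloop
endfacet
facet normal 0.028 0.488 0.873
outer loop
vertex 3.742 3.594 3.547
vertex 3.826 4.4 3.094
vertex 2.365 4.129 3.292
endloop
endfacet
facet normal 0.714 -0.398 -0.575
outer loop
vertex 3.826 4.4 3.094
vertex 3.115 3.711 2.688
vertex 3.375 4.687 2.335
endloop
endfacet
facet normal -0.112 0.905 0.409
outer loop
vertex 3.826 4.4 3.094
vertex 3.375 4.687 2.335
vertex 2.365 4.129 3.292
endloop
endfacet
facet normal 0.714 -0.398 -0.576
outer loop
vertex 3.375 4.687 2.335
vertex 3.115 3.711 2.688
vertex 2.728 4.24 1.842
endloop
endfacet
facet normal -0.531 0.844 -0.068
outer loop
vertex 3.375 4.687 2.335
vertex 2.728 4.24 1.842
vertex 2.365 4.129 3.292
endloop
endfacet
facet normal 0.714 -0.398 -0.576
outer loop
vertex 2.728 4.24 1.842
vertex 3.115 3.711 2.688
vertex 2.372 3.394 1.986
endloop
endfacet
facet normal -0.915 0.350 -0.202
outer loop
vertex 2.728 4.24 1.842
vertex 2.372 3.394 1.986
vertex 2.365 4.129 3.292
endloop
endfacet
facet normal 0.714 -0.398 -0.576
outer loop
vertex 2.372 3.394 1.986
vertex 3.115 3.711 2.688
vertex 2.576 2.787 2.658
endloop
endfacet
facet normal -0.973 -0.205 0.110
outer loop
vertex 2.372 3.394 1.986
vertex 2.576 2.787 2.658
vertex 2.365 4.129 3.292
endloop
endfacet
facet normal 0.714 -0.398 -0.576
outer loop
vertex 2.576 2.787 2.658
vertex 3.115 3.711 2.688
vertex 3.186 2.876 3.353
endloop
endfacet
facet normal -0.662 -0.403 0.632
outer loop
vertex 2.576 2.787 2.658
vertex 3.186 2.876 3.353
vertex 2.365 4.129 3.292
endloop
endfacet
facet normal 0.714 -0.398 -0.576
outer loop
vertex 3.186 2.876 3.353
vertex 3.115 3.711 2.688
vertex 3.742 3.594 3.547
endloop
endfacet
facet normal -0.217 -0.095 0.972
outer loop
vertex 3.186 2.876 3.353
vertex 3.742 3.594 3.547
vertex 2.365 4.129 3.292
endloop
endfacet
facet normal -0.671 0.653 0.351
outer loop
vertex 1.218 -0.526 3.96
vertex 1.436 0.252 2.929
vertex -0.068 -1.362 3.056
endloop
endfacet
facet normal -0.167 -0.594 0.787
outer loop
vertex 0.744 -2.152 2.631
vertex 1.218 -0.526 3.96
vertex -0.068 -1.362 3.056
endloop
endfacet
facet normal -0.671 0.653 0.352
outer loop
vertex -0.068 -1.362 3.056
vertex 1.436 0.252 2.929
vertex 0.15 -0.583 2.026
endloop
endfacet
facet normal -0.722 -0.469 -0.508
outer loop
vertex 0.15 -0.583 2.026
vertex 0.744 -2.152 2.631
vertex -0.068 -1.362 3.056
endloop
endfacet
facet normal 0.723 0.470 0.507
outer loop
vertex 1.218 -0.526 3.96
vertex 2.248 -0.538 2.504
vertex 1.436 0.252 2.929
endloop
endfacet
facet normal -0.166 -0.594 0.787
outer loop
vertex 2.03 -1.317 3.534
vertex 1.218 -0.526 3.96
vertex 0.744 -2.152 2.631
endloop
endfacet
facet normal 0.723 0.469 0.508
outer loop
vertex 2.03 -1.317 3.534
vertex 2.248 -0.538 2.504
vertex 1.218 -0.526 3.96
endloop
endfacet
facet normal 0.167 0.594 -0.787
outer loop
vertex 1.436 0.252 2.929
vertex 2.248 -0.538 2.504
vertex 0.15 -0.583 2.026
endloop
endfacet
facet normal -0.723 -0.469 -0.507
outer loop
vertex 0.962 -1.374 1.6
vertex 0.744 -2.152 2.631
vertex 0.15 -0.583 2.026
endloop
endfacet
facet normal 0.166 0.595 -0.787
outer loop
vertex 0.15 -0.583 2.026
vertex 2.248 -0.538 2.504
vertex 0.962 -1.374 1.6
endloop
endfacet
facet normal 0.671 -0.653 -0.351
outer loop
vertex 0.962 -1.374 1.6
vertex 2.03 -1.317 3.534
vertex 0.744 -2.152 2.631
endloop
endfacet
facet normal 0.671 -0.653 -0.351
outer loop
vertex 2.248 -0.538 2.504
vertex 2.03 -1.317 3.534
vertex 0.962 -1.374 1.6
endloop
endfacet

endsolid


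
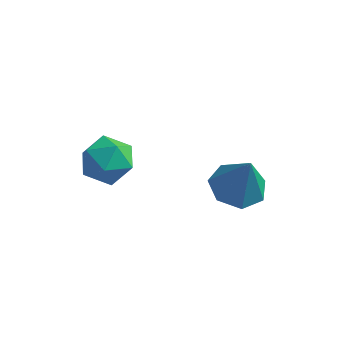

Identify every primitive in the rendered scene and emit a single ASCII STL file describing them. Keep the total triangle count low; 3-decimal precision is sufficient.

solid 
facet normal -0.298 0.138 -0.945
outer loop
vertex 0.471 3.768 -1.49
vertex -0.388 3.86 -1.206
vertex 0.246 4.503 -1.312
endloop
endfacet
facet normal 0.947 0.237 0.219
outer loop
vertex 0.471 3.768 -1.49
vertex 0.246 4.503 -1.312
vertex 0.088 3.64 0.306
endloop
endfacet
facet normal -0.298 0.138 -0.945
outer loop
vertex 0.246 4.503 -1.312
vertex -0.388 3.86 -1.206
vertex -0.456 4.755 -1.054
endloop
endfacet
facet normal 0.444 0.772 0.455
outer loop
vertex 0.246 4.503 -1.312
vertex -0.456 4.755 -1.054
vertex 0.088 3.64 0.306
endloop
endfacet
facet normal -0.298 0.138 -0.945
outer loop
vertex -0.456 4.755 -1.054
vertex -0.388 3.86 -1.206
vertex -1.108 4.332 -0.91
endloop
endfacet
facet normal -0.292 0.679 0.674
outer loop
vertex -0.456 4.755 -1.054
vertex -1.108 4.332 -0.91
vertex 0.088 3.64 0.306
endloop
endfacet
facet normal -0.298 0.138 -0.945
outer loop
vertex -1.108 4.332 -0.91
vertex -0.388 3.86 -1.206
vertex -1.217 3.554 -0.989
endloop
endfacet
facet normal -0.705 0.027 0.709
outer loop
vertex -1.108 4.332 -0.91
vertex -1.217 3.554 -0.989
vertex 0.088 3.64 0.306
endloop
endfacet
facet normal -0.298 0.138 -0.945
outer loop
vertex -1.217 3.554 -0.989
vertex -0.388 3.86 -1.206
vertex -0.703 3.006 -1.231
endloop
endfacet
facet normal -0.485 -0.692 0.535
outer loop
vertex -1.217 3.554 -0.989
vertex -0.703 3.006 -1.231
vertex 0.088 3.64 0.306
endloop
endfacet
facet normal -0.298 0.137 -0.945
outer loop
vertex -0.703 3.006 -1.231
vertex -0.388 3.86 -1.206
vertex 0.049 3.101 -1.454
endloop
endfacet
facet normal 0.202 -0.938 0.283
outer loop
vertex -0.703 3.006 -1.231
vertex 0.049 3.101 -1.454
vertex 0.088 3.64 0.306
endloop
endfacet
facet normal -0.298 0.137 -0.945
outer loop
vertex 0.049 3.101 -1.454
vertex -0.388 3.86 -1.206
vertex 0.471 3.768 -1.49
endloop
endfacet
facet normal 0.840 -0.524 0.142
outer loop
vertex 0.049 3.101 -1.454
vertex 0.471 3.768 -1.49
vertex 0.088 3.64 0.306
endloop
endfacet
facet normal -0.265 0.082 0.961
outer loop
vertex -3.446 1.186 2.474
vertex -3.565 0.322 2.515
vertex -2.784 0.664 2.701
endloop
endfacet
facet normal 0.199 0.592 0.781
outer loop
vertex -3.446 1.186 2.474
vertex -2.784 0.664 2.701
vertex -2.646 1.333 2.158
endloop
endfacet
facet normal -0.082 0.967 0.241
outer loop
vertex -3.446 1.186 2.474
vertex -2.646 1.333 2.158
vertex -3.342 1.404 1.636
endloop
endfacet
facet normal -0.721 0.687 0.089
outer loop
vertex -3.446 1.186 2.474
vertex -3.342 1.404 1.636
vertex -3.909 0.78 1.857
endloop
endfacet
facet normal -0.834 0.140 0.534
outer loop
vertex -3.446 1.186 2.474
vertex -3.909 0.78 1.857
vertex -3.565 0.322 2.515
endloop
endfacet
facet normal 0.794 0.276 0.542
outer loop
vertex -2.646 1.333 2.158
vertex -2.784 0.664 2.701
vertex -2.271 0.56 2.003
endloop
endfacet
facet normal 0.042 -0.550 0.834
outer loop
vertex -2.784 0.664 2.701
vertex -3.565 0.322 2.515
vertex -2.838 -0.064 2.224
endloop
endfacet
facet normal -0.879 -0.455 0.143
outer loop
vertex -3.565 0.322 2.515
vertex -3.909 0.78 1.857
vertex -3.534 0.007 1.702
endloop
endfacet
facet normal -0.696 0.429 -0.576
outer loop
vertex -3.909 0.78 1.857
vertex -3.342 1.404 1.636
vertex -3.396 0.676 1.159
endloop
endfacet
facet normal 0.337 0.882 -0.329
outer loop
vertex -3.342 1.404 1.636
vertex -2.646 1.333 2.158
vertex -2.615 1.018 1.345
endloop
endfacet
facet normal 0.721 -0.687 -0.089
outer loop
vertex -2.734 0.154 1.386
vertex -2.271 0.56 2.003
vertex -2.838 -0.064 2.224
endloop
endfacet
facet normal 0.082 -0.967 -0.241
outer loop
vertex -2.734 0.154 1.386
vertex -2.838 -0.064 2.224
vertex -3.534 0.007 1.702
endloop
endfacet
facet normal -0.199 -0.592 -0.781
outer loop
vertex -2.734 0.154 1.386
vertex -3.534 0.007 1.702
vertex -3.396 0.676 1.159
endloop
endfacet
facet normal 0.265 -0.082 -0.961
outer loop
vertex -2.734 0.154 1.386
vertex -3.396 0.676 1.159
vertex -2.615 1.018 1.345
endloop
endfacet
facet normal 0.834 -0.140 -0.534
outer loop
vertex -2.734 0.154 1.386
vertex -2.615 1.018 1.345
vertex -2.271 0.56 2.003
endloop
endfacet
facet normal 0.696 -0.429 0.576
outer loop
vertex -2.838 -0.064 2.224
vertex -2.271 0.56 2.003
vertex -2.784 0.664 2.701
endloop
endfacet
facet normal -0.337 -0.882 0.329
outer loop
vertex -3.534 0.007 1.702
vertex -2.838 -0.064 2.224
vertex -3.565 0.322 2.515
endloop
endfacet
facet normal -0.794 -0.276 -0.542
outer loop
vertex -3.396 0.676 1.159
vertex -3.534 0.007 1.702
vertex -3.909 0.78 1.857
endloop
endfacet
facet normal -0.042 0.550 -0.834
outer loop
vertex -2.615 1.018 1.345
vertex -3.396 0.676 1.159
vertex -3.342 1.404 1.636
endloop
endfacet
facet normal 0.879 0.455 -0.143
outer loop
vertex -2.271 0.56 2.003
vertex -2.615 1.018 1.345
vertex -2.646 1.333 2.158
endloop
endfacet

endsolid
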